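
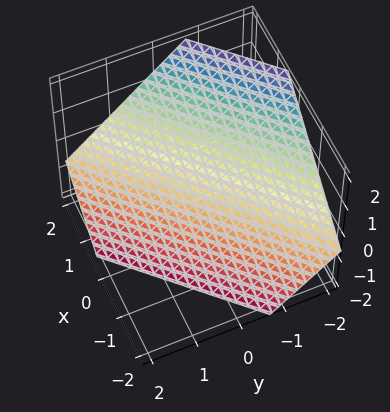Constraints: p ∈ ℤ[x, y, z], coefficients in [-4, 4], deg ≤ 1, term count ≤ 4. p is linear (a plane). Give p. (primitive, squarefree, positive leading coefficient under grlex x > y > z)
3*x - 3*y - 3*z - 2

First, deg p = 1. The surface is flat (a plane).
Finally, the integer polynomial consistent with all of this is the stated p.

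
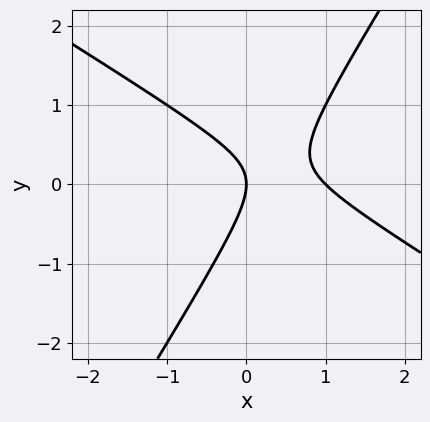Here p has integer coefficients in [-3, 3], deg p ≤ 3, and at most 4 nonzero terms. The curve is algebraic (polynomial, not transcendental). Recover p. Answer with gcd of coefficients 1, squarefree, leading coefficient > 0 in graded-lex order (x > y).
The degree is 2 — no degree-1 curve has this shape.
Observable constraints: one y-axis crossing is at y = 0; the x-axis gridline crossings are at x ∈ {0, 1}.
Fitting integer coefficients to these (and the overall shape) gives p.

x^2 + x*y - y^2 - x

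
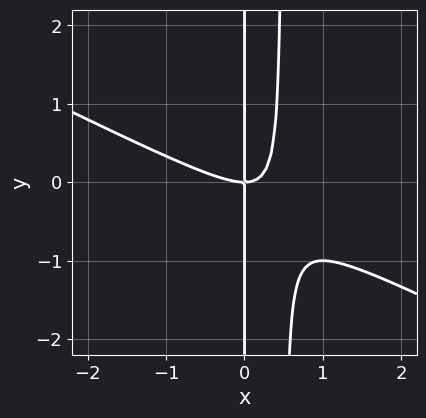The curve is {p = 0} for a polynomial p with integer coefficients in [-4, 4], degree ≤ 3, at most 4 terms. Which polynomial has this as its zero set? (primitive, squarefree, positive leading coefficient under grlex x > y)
(a) The degree is 3 — the shape is more complex than any degree-2 curve.
(b) Reading off the gridlines: the visible y-axis segment lies entirely on the curve; one x-axis crossing is at x = 0.
(c) Putting this together gives p.

x^3 + 2*x^2*y - x*y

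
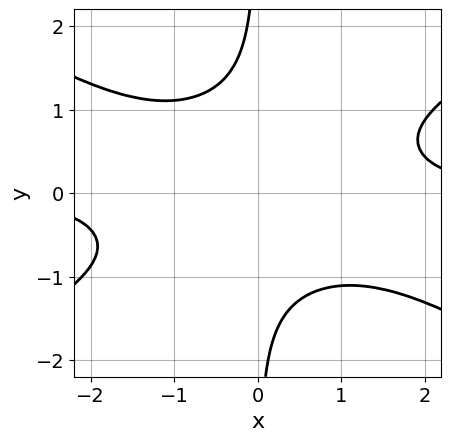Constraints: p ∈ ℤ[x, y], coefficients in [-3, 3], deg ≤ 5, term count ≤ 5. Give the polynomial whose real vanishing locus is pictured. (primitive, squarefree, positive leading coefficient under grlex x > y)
(a) The degree is 4 — no degree-3 curve has this shape.
(b) From the visible intercepts: no y-intercept at any integer in the box; it misses every integer gridline on the x-axis.
(c) Fitting integer coefficients to these (and the overall shape) gives p.

x^3*y - 3*x*y^3 - 3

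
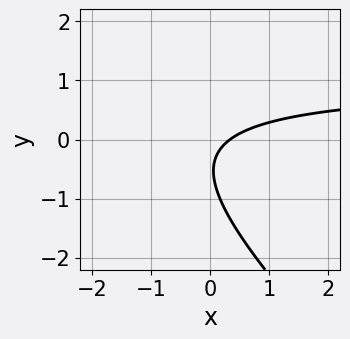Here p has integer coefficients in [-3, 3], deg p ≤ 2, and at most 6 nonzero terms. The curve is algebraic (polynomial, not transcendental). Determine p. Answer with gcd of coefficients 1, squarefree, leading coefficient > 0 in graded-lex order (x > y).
3*x*y + 3*y^2 - 3*x + 3*y + 1

Degree: a generic line meets the curve in up to 2 points, so deg p = 2.
From the visible intercepts: it misses every integer gridline on the y-axis.
These observations pin down the coefficients.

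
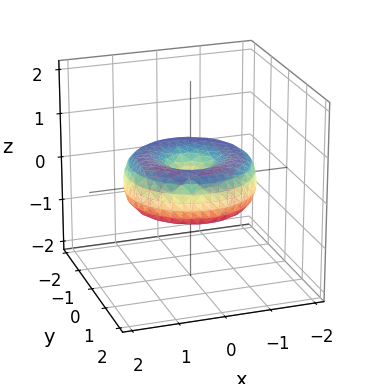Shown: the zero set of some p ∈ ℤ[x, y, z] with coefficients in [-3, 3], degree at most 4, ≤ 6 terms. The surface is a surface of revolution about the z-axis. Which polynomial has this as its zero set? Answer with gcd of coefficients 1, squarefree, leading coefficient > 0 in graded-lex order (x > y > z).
1. The degree is 4 — the shape is more complex than any degree-3 surface.
2. Symmetries: the surface is invariant under rotation about z: p = q(x² + y², z).
3. Observable constraints: it crosses the z-axis at the gridline z = 0; a circular section at z = 0 has radius between 1 and 2.
4. These observations pin down the coefficients.

x^4 + 2*x^2*y^2 + y^4 - 2*x^2 - 2*y^2 + 3*z^2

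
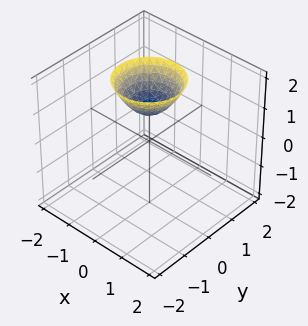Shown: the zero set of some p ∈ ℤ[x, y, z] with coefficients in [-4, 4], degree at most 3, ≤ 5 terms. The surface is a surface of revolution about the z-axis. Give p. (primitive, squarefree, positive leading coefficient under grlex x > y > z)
The degree is 2 — no degree-1 surface has this shape.
By symmetry, every cross-section ⟂ z is a circle, so x, y appear only via x² + y².
Observable constraints: it crosses the z-axis at the gridline z = 1; a circular section at z = 2 has radius exactly 1; no y-intercept at any integer in the box.
Together with the visible shape, these determine p as stated.

x^2 + y^2 - z + 1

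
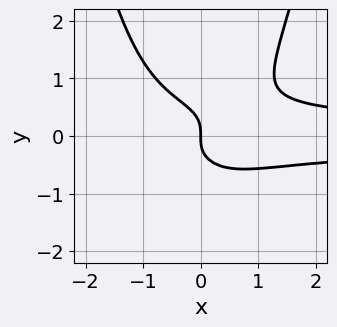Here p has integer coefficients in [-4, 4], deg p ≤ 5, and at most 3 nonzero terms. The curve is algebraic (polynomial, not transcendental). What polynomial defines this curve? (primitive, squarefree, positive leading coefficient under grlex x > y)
2*x^2*y^2 - 2*y^3 - x

Degree: no degree-3 curve has this shape, so deg p = 4.
Against the integer gridlines: it crosses the x-axis at the gridline x = 0; it crosses the y-axis at the gridline y = 0.
These observations pin down the coefficients.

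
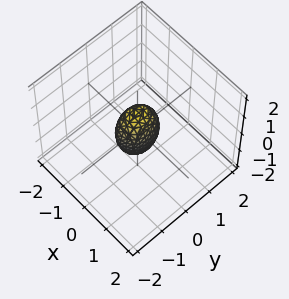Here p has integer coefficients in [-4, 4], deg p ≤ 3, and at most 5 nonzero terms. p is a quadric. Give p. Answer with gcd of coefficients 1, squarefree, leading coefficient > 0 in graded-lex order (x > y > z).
1. deg p = 2. A closed, bounded, convex surface; a quadric.
2. Symmetries: the y ↦ −y reflection is a symmetry, so y appears only in even powers; it's symmetric under z → −z, forcing even powers of z; mirror symmetry x ↦ −x ⇒ only even powers of x.
3. Against the integer gridlines: among the integer gridlines, it crosses the z-axis at z ∈ {-1, 1}.
4. Together with the visible shape, these determine p as stated.

3*x^2 + 2*y^2 + z^2 - 1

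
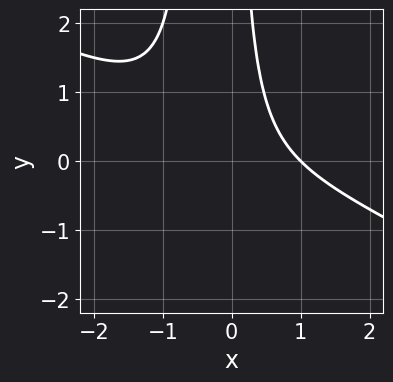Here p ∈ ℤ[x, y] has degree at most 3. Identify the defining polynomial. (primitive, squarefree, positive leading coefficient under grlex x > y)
x^3 + 2*x^2*y + x*y - 1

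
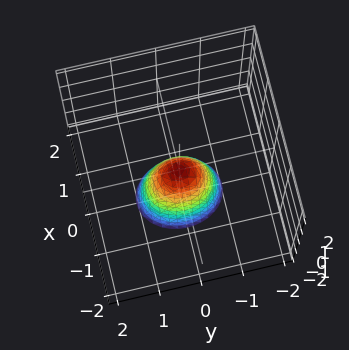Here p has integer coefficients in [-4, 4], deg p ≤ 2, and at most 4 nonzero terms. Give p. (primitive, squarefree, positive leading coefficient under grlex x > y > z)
First, deg p = 2.
Next, symmetries: it's symmetric under y → −y, forcing even powers of y; it's symmetric under x → −x, forcing even powers of x.
Next, against the integer gridlines: it crosses the z-axis at the gridline z = 0; one y-axis crossing is at y = 0.
Finally, putting this together gives p.

3*x^2 + 2*y^2 + z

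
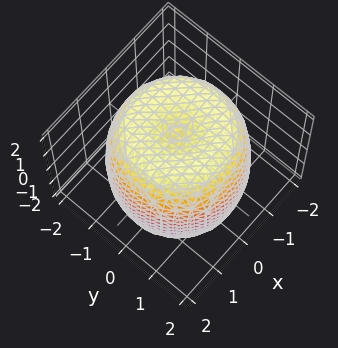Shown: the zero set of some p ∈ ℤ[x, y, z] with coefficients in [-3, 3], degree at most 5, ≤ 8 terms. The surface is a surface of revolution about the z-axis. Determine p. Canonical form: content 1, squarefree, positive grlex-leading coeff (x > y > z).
First, the degree is 4 — no degree-3 surface has this shape.
Next, symmetries: rotational symmetry about the z-axis ⇒ p depends on x, y only through x² + y².
Then, checking where it meets the axes: a circular section at z = 2 has radius exactly 1.
Finally, together with the visible shape, these determine p as stated.

x^4 + 2*x^2*y^2 + y^4 - 2*x^2 - 2*y^2 + z^2 - 3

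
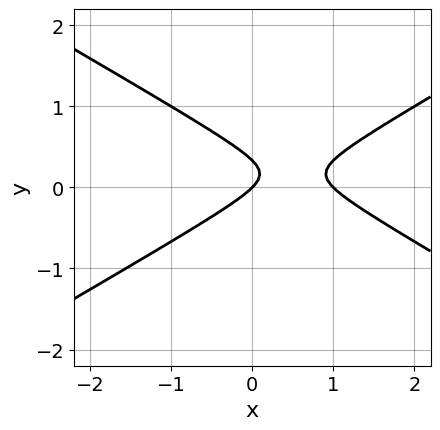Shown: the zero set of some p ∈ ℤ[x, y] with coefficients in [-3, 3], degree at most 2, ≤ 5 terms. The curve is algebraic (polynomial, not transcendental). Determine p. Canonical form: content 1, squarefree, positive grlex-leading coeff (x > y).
(a) The degree is 2 — the shape is more complex than any degree-1 curve.
(b) Checking where it meets the axes: it meets the y-axis at y = 0 (among the integer gridlines); the x-axis gridline crossings are at x ∈ {0, 1}.
(c) Putting this together gives p.

x^2 - 3*y^2 - x + y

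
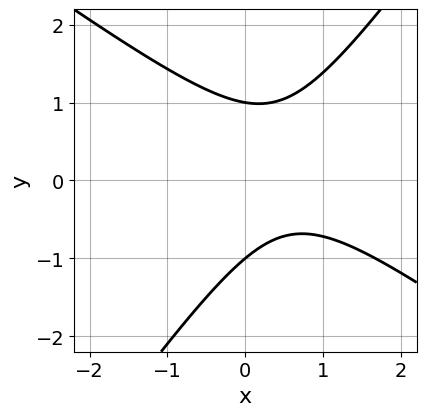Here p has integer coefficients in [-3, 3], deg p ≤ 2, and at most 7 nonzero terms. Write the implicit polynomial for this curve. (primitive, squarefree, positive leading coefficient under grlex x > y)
3*x^2 + 2*x*y - 3*y^2 - 3*x + 3

(a) Degree: a generic line meets the curve in up to 2 points, so deg p = 2.
(b) Against the integer gridlines: the curve avoids every integer x-axis point in the box; among the integer gridlines, it crosses the y-axis at y ∈ {-1, 1}.
(c) The integer polynomial consistent with all of this is the stated p.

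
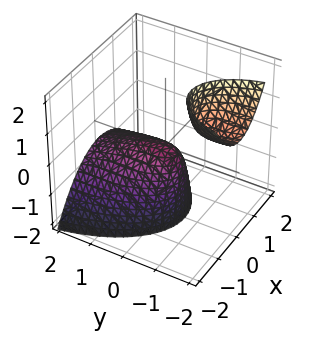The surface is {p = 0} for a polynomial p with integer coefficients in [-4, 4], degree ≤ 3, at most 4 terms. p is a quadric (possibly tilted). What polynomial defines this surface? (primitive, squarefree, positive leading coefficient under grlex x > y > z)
3*x^2 + y^2 + 3*y*z + 2*z

(a) There are 2 components. They look like related sheets of one shape, so recover p as a whole.
(b) The degree is 2 — a generic line meets the surface in up to 2 points.
(c) From the axis intercepts and sections: it meets the x-axis at x = 0 (among the integer gridlines); it meets the y-axis at y = 0 (among the integer gridlines); it crosses the z-axis at the gridline z = 0.
(d) These observations pin down the coefficients.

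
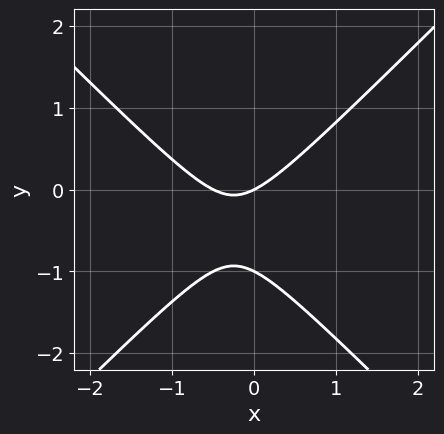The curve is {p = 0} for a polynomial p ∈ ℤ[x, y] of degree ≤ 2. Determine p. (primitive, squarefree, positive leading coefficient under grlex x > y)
2*x^2 - 2*y^2 + x - 2*y

First, deg p = 2.
Then, reading off the gridlines: the y-axis gridline crossings are at y ∈ {-1, 0}; it crosses the x-axis at the gridline x = 0.
Finally, these observations pin down the coefficients.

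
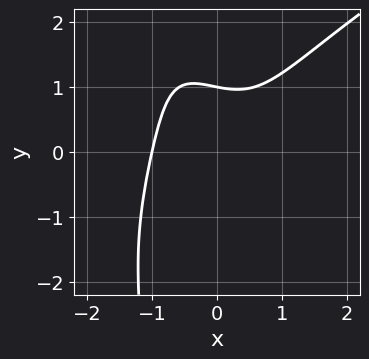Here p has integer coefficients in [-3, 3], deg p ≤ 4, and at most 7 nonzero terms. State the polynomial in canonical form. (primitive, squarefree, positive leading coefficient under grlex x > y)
(a) deg p = 4.
(b) From the visible intercepts: one y-axis crossing is at y = 1; one x-axis crossing is at x = -1.
(c) Assembling these constraints gives the stated polynomial.

x*y^3 - 3*x^3 + y^3 + 2*y - 3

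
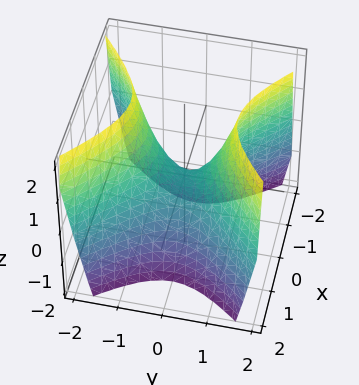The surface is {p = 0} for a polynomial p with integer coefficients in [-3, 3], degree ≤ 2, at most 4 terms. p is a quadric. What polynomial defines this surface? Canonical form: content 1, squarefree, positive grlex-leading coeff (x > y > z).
3*x^2 - 3*y^2 + 2*z

(a) Degree: a hyperbolic paraboloid; a quadric, so deg p = 2.
(b) Symmetries: mirror symmetry x ↦ −x ⇒ only even powers of x; the y ↦ −y reflection is a symmetry, so y appears only in even powers.
(c) Against the integer gridlines: it crosses the z-axis at the gridline z = 0; one x-axis crossing is at x = 0; one y-axis crossing is at y = 0.
(d) Putting this together gives p.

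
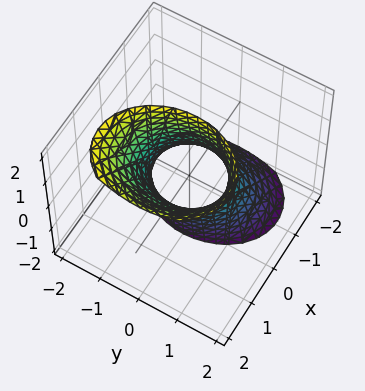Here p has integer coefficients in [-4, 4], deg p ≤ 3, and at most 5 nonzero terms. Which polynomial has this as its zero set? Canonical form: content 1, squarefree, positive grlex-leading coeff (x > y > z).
3*x^2 - 3*x*z + 2*y^2 - 2

Degree: a generic line meets the surface in up to 2 points, so deg p = 2.
From the visible intercepts: among the integer gridlines, it crosses the y-axis at y ∈ {-1, 1}; no z-intercept at any integer in the box.
Assembling these constraints gives the stated polynomial.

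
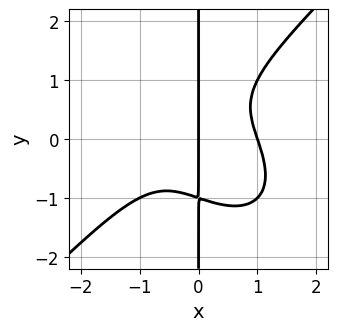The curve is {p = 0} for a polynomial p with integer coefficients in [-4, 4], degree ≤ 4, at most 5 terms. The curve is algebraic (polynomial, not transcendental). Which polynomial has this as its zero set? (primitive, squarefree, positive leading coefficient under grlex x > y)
x^4 - x*y^3 + x^2*y - x

(a) deg p = 4. A generic line meets the curve in up to 4 points.
(b) Against the integer gridlines: the x-axis gridline crossings are at x ∈ {0, 1}; every point of the y-axis in the box is on the curve.
(c) Solving for integer coefficients yields p as stated.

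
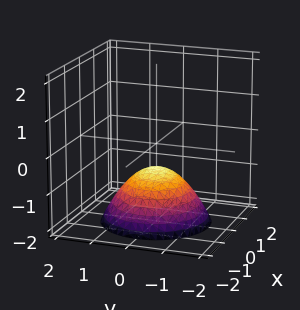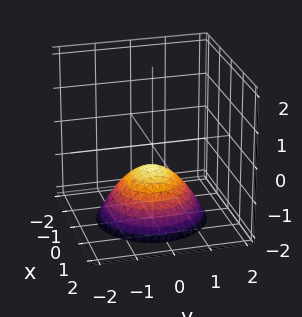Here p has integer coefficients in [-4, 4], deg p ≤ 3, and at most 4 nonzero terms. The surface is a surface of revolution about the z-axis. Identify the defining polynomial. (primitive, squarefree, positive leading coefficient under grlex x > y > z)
1. deg p = 2. No degree-1 surface has this shape.
2. Symmetry: every cross-section ⟂ z is a circle, so x, y appear only via x² + y².
3. Checking where it meets the axes: a circular section at z = -1 has radius between 0 and 1; the surface avoids every integer x-axis point in the box; it misses every integer gridline on the y-axis.
4. Solving for integer coefficients yields p as stated.

2*x^2 + 2*y^2 + 3*z + 2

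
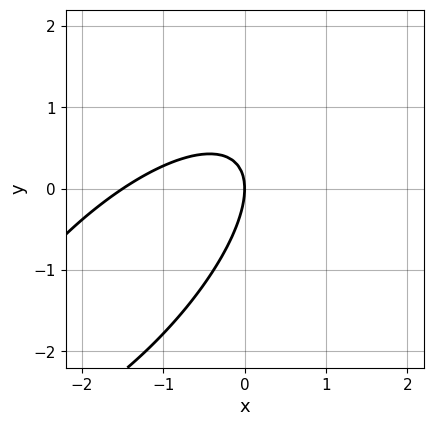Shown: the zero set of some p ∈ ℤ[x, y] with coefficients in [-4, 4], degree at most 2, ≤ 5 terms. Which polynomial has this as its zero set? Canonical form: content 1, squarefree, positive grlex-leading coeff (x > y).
2*x^2 - 3*x*y + 2*y^2 + 3*x

(a) deg p = 2.
(b) Reading off the gridlines: it crosses the y-axis at the gridline y = 0; it crosses the x-axis at the gridline x = 0.
(c) Solving for integer coefficients yields p as stated.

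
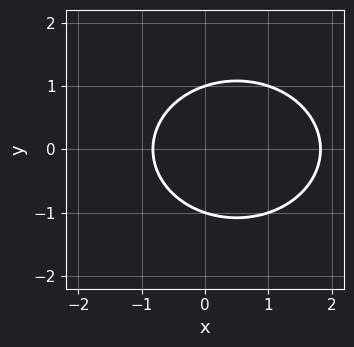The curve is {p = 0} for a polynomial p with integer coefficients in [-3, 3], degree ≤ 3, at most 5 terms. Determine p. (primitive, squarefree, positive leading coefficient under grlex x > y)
1. Degree: no degree-1 curve has this shape, so deg p = 2.
2. Symmetries: it's symmetric under y → −y, forcing even powers of y.
3. Against the integer gridlines: among the integer gridlines, it crosses the y-axis at y ∈ {-1, 1}.
4. Assembling these constraints gives the stated polynomial.

2*x^2 + 3*y^2 - 2*x - 3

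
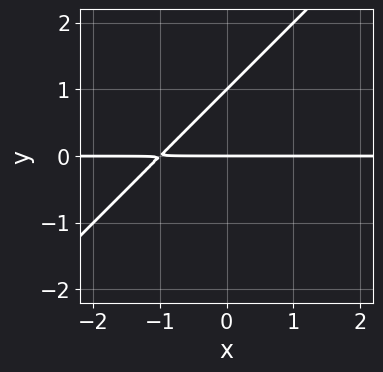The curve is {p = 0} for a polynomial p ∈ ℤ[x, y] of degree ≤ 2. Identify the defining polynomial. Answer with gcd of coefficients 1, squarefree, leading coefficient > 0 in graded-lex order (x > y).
x*y - y^2 + y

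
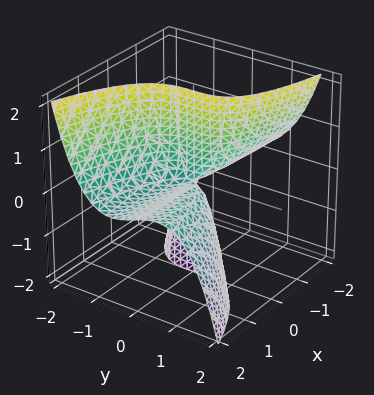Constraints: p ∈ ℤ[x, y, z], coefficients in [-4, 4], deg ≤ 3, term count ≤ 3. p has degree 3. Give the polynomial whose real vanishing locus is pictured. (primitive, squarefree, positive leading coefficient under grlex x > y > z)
2*y^3 - x*y + 3*x*z

(a) deg p = 3.
(b) Against the integer gridlines: one y-axis crossing is at y = 0; every point of the x-axis in the box is on the surface; every point of the z-axis in the box is on the surface.
(c) These observations pin down the coefficients.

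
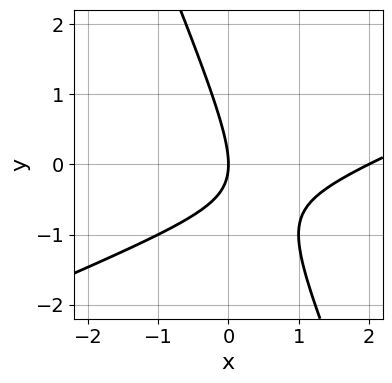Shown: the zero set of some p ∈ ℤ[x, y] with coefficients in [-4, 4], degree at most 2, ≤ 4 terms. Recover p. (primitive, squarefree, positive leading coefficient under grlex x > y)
x^2 - 2*x*y - y^2 - 2*x

First, deg p = 2. A generic line meets the curve in up to 2 points.
Then, from the axis intercepts and sections: the x-axis gridline crossings are at x ∈ {0, 2}; one y-axis crossing is at y = 0.
Finally, these observations pin down the coefficients.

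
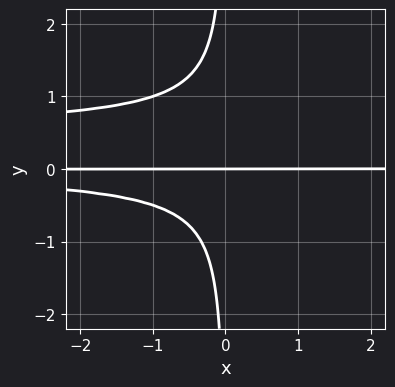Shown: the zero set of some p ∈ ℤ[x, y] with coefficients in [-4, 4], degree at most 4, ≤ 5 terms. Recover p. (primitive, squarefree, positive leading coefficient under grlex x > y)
2*x*y^3 - x*y^2 + y

(a) deg p = 4.
(b) From the axis intercepts and sections: it meets the y-axis at y = 0 (among the integer gridlines); the visible x-axis segment lies entirely on the curve.
(c) Matching integer coefficients to the picture gives p.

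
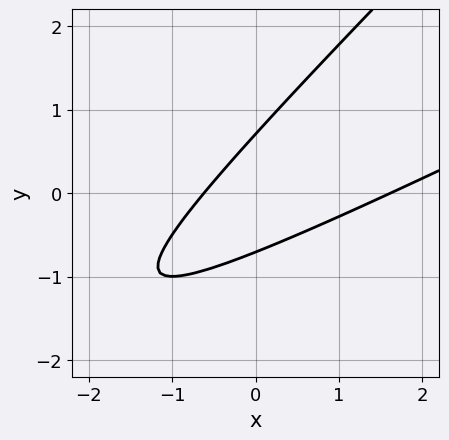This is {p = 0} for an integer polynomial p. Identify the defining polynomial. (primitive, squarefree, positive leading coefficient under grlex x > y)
First, deg p = 2.
Finally, solving for integer coefficients yields p as stated.

x^2 - 3*x*y + 2*y^2 - x - 1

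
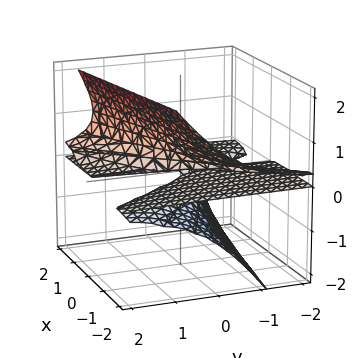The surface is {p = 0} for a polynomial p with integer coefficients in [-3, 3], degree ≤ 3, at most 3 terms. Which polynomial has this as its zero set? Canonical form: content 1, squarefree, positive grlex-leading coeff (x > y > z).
The degree is 3 — no degree-2 surface has this shape.
Reading off the gridlines: every point of the y-axis in the box is on the surface; every point of the x-axis in the box is on the surface; it meets the z-axis at z = 0 (among the integer gridlines).
Together with the visible shape, these determine p as stated.

3*y*z^2 - 2*z^3 - x*z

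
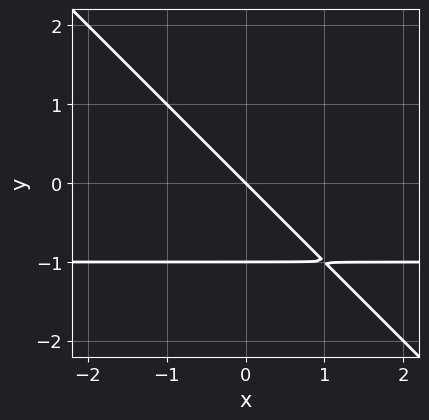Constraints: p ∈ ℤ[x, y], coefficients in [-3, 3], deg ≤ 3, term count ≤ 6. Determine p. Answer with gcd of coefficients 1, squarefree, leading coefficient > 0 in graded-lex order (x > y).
First, deg p = 2. No degree-1 curve has this shape.
Then, observable constraints: it crosses the x-axis at the gridline x = 0; among the integer gridlines, it crosses the y-axis at y ∈ {-1, 0}.
Finally, together with the visible shape, these determine p as stated.

x*y + y^2 + x + y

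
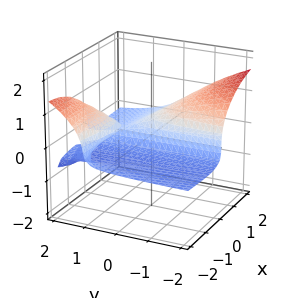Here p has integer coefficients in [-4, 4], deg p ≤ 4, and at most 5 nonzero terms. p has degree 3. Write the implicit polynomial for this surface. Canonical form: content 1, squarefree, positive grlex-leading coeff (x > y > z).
x^2*z + 2*x*y*z + 3*z^3 + x*y - x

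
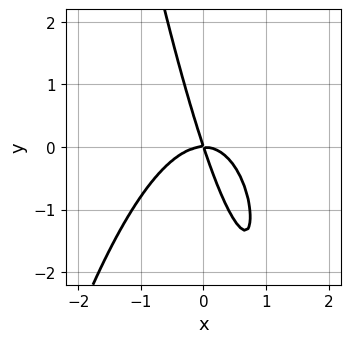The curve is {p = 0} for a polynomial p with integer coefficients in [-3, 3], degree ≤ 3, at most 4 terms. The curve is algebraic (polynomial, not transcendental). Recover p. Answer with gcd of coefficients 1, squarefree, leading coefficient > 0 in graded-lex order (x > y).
deg p = 3.
Reading off the gridlines: it crosses the y-axis at the gridline y = 0; it meets the x-axis at x = 0 (among the integer gridlines).
Solving for integer coefficients yields p as stated.

3*x^3 + 3*x*y + y^2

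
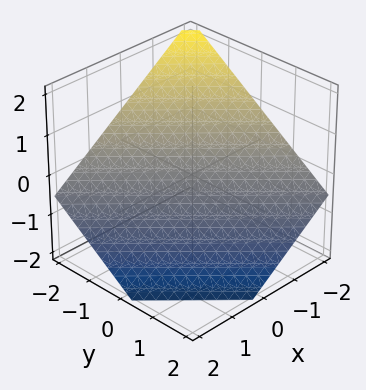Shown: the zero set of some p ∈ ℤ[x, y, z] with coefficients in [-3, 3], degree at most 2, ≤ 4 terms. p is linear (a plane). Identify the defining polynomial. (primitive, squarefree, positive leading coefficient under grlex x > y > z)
Degree: every cross-section is a straight line — this is a plane, so deg p = 1.
Reading off the gridlines: it meets the y-axis at y = -1 (among the integer gridlines); it meets the x-axis at x = -1 (among the integer gridlines).
Together with the visible shape, these determine p as stated.

2*x + 2*y + 3*z + 2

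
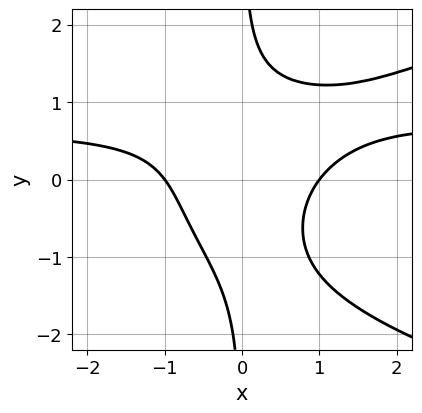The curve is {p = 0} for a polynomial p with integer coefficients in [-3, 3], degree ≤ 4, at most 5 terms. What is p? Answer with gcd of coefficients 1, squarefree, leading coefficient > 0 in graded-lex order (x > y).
2*x*y^3 - 3*x^2*y + 2*x^2 - 2

First, degree: no degree-3 curve has this shape, so deg p = 4.
Then, against the integer gridlines: it misses every integer gridline on the y-axis; among the integer gridlines, it crosses the x-axis at x ∈ {-1, 1}.
Finally, fitting integer coefficients to these (and the overall shape) gives p.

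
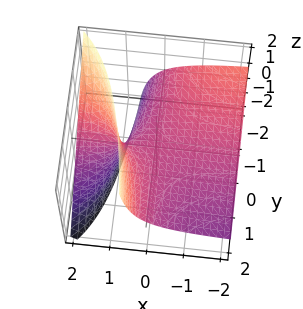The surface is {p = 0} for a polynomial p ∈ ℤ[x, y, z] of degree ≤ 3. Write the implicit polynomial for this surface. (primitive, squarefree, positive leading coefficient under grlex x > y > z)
x*y + 2*x*z - 2*z

(a) The degree is 2 — the shape is more complex than any degree-1 surface.
(b) Reading off the gridlines: it meets the z-axis at z = 0 (among the integer gridlines); the visible x-axis segment lies entirely on the surface.
(c) Together with the visible shape, these determine p as stated. Check: (0, 1, 0) on the y-axis lies on the surface, and p(0, 1, 0) = 0. ✓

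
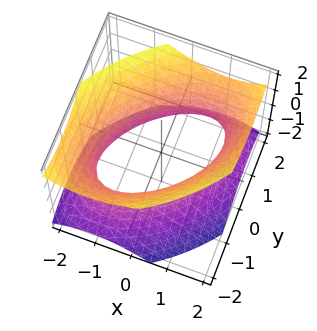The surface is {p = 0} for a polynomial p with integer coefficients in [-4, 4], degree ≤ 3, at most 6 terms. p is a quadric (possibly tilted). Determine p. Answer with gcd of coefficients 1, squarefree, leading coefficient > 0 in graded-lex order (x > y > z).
2*x^2 - 2*x*y + 2*y^2 - 2*z^2 - 3

1. The degree is 2 — a generic line meets the surface in up to 2 points.
2. From the visible intercepts: it misses every integer gridline on the z-axis.
3. Fitting integer coefficients to these (and the overall shape) gives p.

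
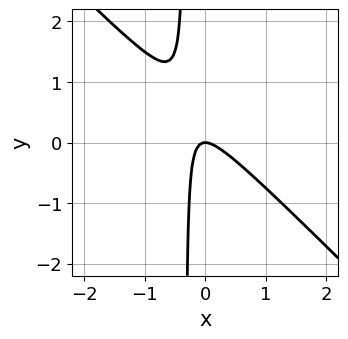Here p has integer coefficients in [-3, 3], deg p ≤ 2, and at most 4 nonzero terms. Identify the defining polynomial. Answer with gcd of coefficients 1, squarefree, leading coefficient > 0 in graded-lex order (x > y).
3*x^2 + 3*x*y + y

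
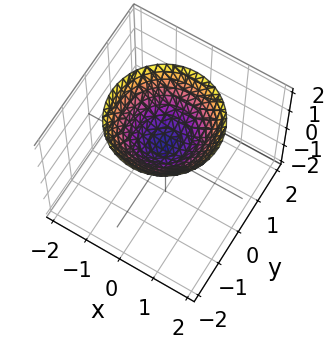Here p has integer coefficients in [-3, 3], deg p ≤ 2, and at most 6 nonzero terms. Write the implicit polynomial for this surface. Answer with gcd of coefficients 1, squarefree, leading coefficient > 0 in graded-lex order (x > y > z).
deg p = 2. The shape is more complex than any degree-1 surface.
By symmetry, the surface is invariant under rotation about z: p = q(x² + y², z).
Observable constraints: the surface avoids every integer y-axis point in the box; a circular section at z = 2 has radius between 1 and 2; it misses every integer gridline on the x-axis.
Fitting integer coefficients to these (and the overall shape) gives p.

2*x^2 + 2*y^2 - 3*z + 2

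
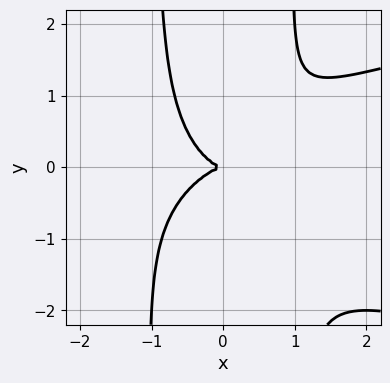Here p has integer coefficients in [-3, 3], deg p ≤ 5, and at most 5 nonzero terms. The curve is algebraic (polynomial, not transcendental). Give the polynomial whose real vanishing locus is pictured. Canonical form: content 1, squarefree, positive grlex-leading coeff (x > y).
1. Degree: a generic line meets the curve in up to 4 points, so deg p = 4.
2. Against the integer gridlines: it meets the y-axis at y = 0 (among the integer gridlines); it crosses the x-axis at the gridline x = 0.
3. Putting this together gives p.

2*x^2*y^2 - 2*x^3 + x^2*y - 2*y^2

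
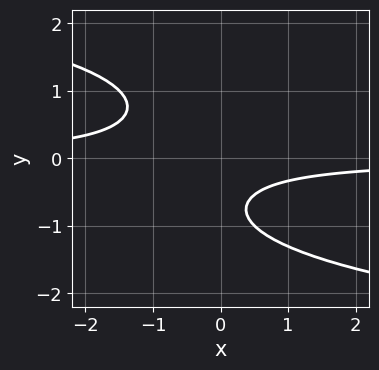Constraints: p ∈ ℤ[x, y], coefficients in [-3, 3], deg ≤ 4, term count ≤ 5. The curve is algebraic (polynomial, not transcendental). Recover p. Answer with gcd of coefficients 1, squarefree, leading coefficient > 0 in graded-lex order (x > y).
y^4 + 2*x*y + y + 1

(a) The degree is 4 — the shape is more complex than any degree-3 curve.
(b) From the axis intercepts and sections: no y-intercept at any integer in the box; no x-intercept at any integer in the box.
(c) These observations pin down the coefficients.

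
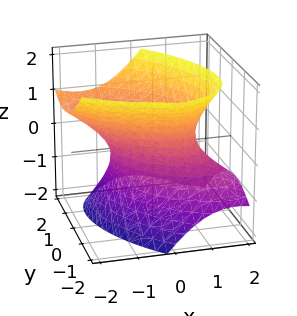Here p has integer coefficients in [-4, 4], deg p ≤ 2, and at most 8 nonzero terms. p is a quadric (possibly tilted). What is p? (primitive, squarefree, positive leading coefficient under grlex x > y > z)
x^2 + x*y + x*z + y^2 - z^2 - 1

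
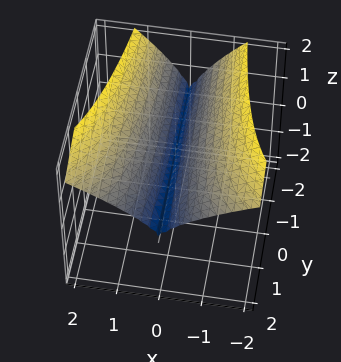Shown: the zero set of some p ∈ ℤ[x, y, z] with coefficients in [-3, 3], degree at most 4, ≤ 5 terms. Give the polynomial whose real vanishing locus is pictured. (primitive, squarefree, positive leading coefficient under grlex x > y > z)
x^2*y + z^3 - 3*x^2

1. deg p = 3. A generic line meets the surface in up to 3 points.
2. Observable constraints: one z-axis crossing is at z = 0; it crosses the x-axis at the gridline x = 0.
3. Matching integer coefficients to the picture gives p. Check: (0, -2, 0) on the y-axis lies on the surface, and p(0, -2, 0) = 0. ✓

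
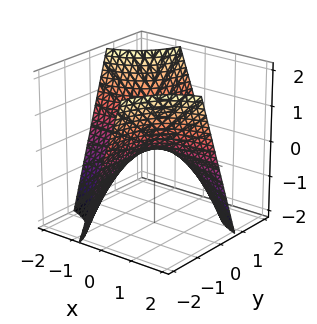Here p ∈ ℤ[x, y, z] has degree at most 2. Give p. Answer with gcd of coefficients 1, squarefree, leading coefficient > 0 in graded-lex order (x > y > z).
4*x*y + 3*z

First, deg p = 2.
Next, checking where it meets the axes: the visible y-axis segment lies entirely on the surface; the visible x-axis segment lies entirely on the surface; it crosses the z-axis at the gridline z = 0.
Finally, matching integer coefficients to the picture gives p.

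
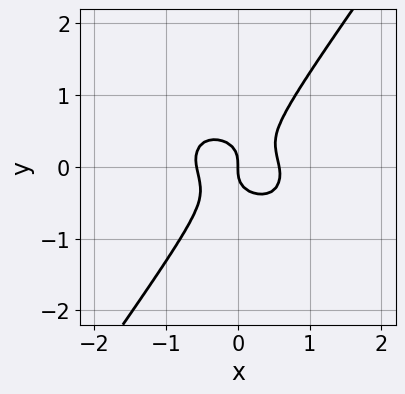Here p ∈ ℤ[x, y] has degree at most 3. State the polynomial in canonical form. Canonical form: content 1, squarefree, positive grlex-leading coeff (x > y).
3*x^3 + x^2*y + 2*x*y^2 - 3*y^3 - x

1. Degree: no degree-2 curve has this shape, so deg p = 3.
2. From the axis intercepts and sections: it crosses the x-axis at the gridline x = 0; it crosses the y-axis at the gridline y = 0.
3. These observations pin down the coefficients.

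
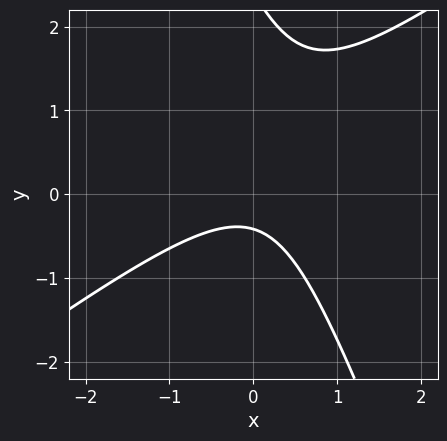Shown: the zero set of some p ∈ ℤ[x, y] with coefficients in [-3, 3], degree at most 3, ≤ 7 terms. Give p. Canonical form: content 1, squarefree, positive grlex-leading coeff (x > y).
Degree: the shape is more complex than any degree-1 curve, so deg p = 2.
Reading off the gridlines: it misses every integer gridline on the x-axis.
The integer polynomial consistent with all of this is the stated p.

2*x^2 - 2*x*y - y^2 + 2*y + 1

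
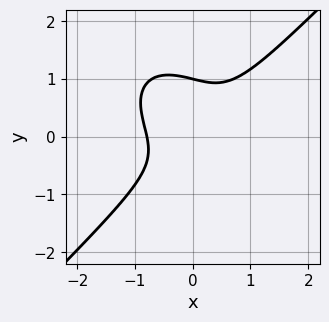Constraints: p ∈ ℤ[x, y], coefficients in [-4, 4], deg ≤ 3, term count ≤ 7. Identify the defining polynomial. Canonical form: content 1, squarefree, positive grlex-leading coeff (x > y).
2*x^3 - 2*y^3 - x*y + y^2 + 1

1. The degree is 3 — a generic line meets the curve in up to 3 points.
2. From the axis intercepts and sections: it meets the y-axis at y = 1 (among the integer gridlines).
3. Matching integer coefficients to the picture gives p.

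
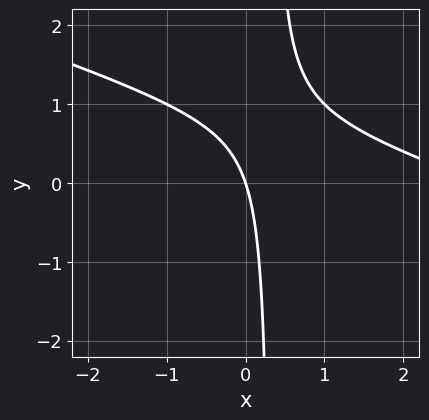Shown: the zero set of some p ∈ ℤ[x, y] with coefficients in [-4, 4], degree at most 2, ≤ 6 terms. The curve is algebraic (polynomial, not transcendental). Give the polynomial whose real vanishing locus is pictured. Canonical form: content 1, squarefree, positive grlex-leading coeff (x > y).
x^2 + 3*x*y - 3*x - y

(a) deg p = 2. The shape is more complex than any degree-1 curve.
(b) Checking where it meets the axes: one x-axis crossing is at x = 0; it crosses the y-axis at the gridline y = 0.
(c) The integer polynomial consistent with all of this is the stated p.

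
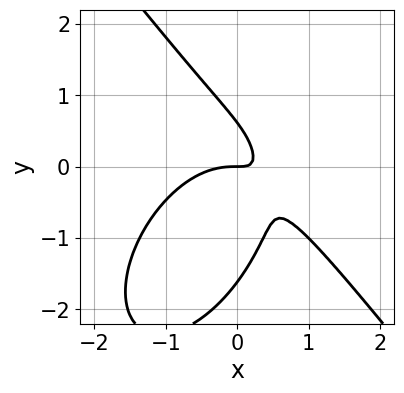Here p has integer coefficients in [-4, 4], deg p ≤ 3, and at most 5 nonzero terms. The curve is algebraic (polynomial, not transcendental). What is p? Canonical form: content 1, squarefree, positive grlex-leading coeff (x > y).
First, the degree is 3 — the shape is more complex than any degree-2 curve.
Next, against the integer gridlines: one y-axis crossing is at y = 0; it meets the x-axis at x = 0 (among the integer gridlines).
Finally, assembling these constraints gives the stated polynomial.

2*x^3 + y^3 + 3*x*y + y^2 - y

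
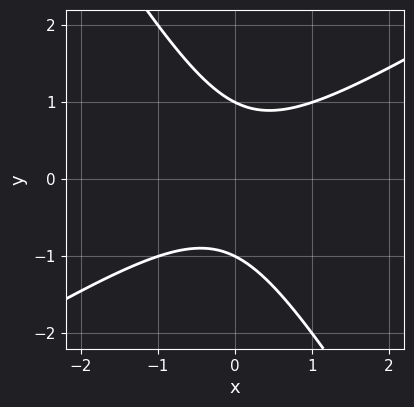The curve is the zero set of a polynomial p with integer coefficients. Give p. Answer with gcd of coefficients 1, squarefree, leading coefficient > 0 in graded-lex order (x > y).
x^2 - x*y - y^2 + 1

deg p = 2. No degree-1 curve has this shape.
Checking where it meets the axes: it misses every integer gridline on the x-axis; the y-axis gridline crossings are at y ∈ {-1, 1}.
Together with the visible shape, these determine p as stated.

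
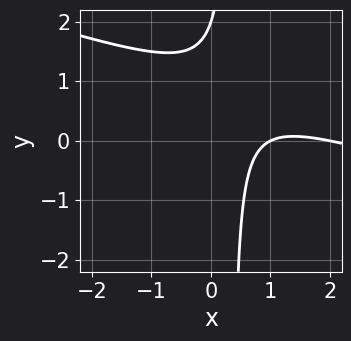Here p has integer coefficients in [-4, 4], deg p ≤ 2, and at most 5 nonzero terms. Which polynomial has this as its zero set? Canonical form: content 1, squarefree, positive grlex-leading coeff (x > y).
x^2 + 3*x*y - 3*x - y + 2

(a) The degree is 2 — a generic line meets the curve in up to 2 points.
(b) Against the integer gridlines: it meets the y-axis at y = 2 (among the integer gridlines); among the integer gridlines, it crosses the x-axis at x ∈ {1, 2}.
(c) The integer polynomial consistent with all of this is the stated p.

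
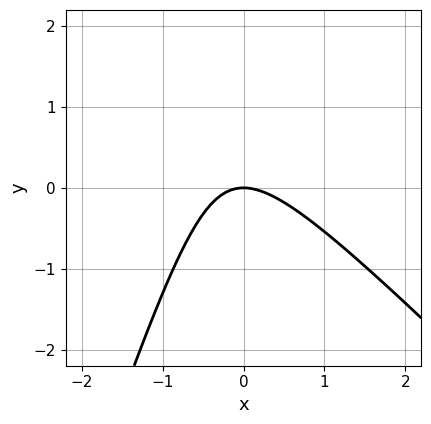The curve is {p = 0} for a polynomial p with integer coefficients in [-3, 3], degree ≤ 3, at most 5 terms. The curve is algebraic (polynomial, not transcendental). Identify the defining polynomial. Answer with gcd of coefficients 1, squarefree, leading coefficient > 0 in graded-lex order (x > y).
First, degree: the shape is more complex than any degree-1 curve, so deg p = 2.
Then, from the visible intercepts: it meets the x-axis at x = 0 (among the integer gridlines); one y-axis crossing is at y = 0.
Finally, the integer polynomial consistent with all of this is the stated p.

3*x^2 + 2*x*y - y^2 + 3*y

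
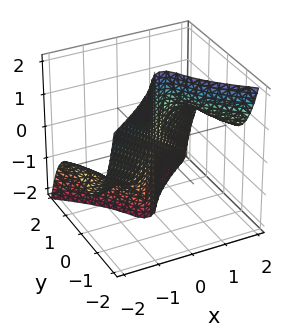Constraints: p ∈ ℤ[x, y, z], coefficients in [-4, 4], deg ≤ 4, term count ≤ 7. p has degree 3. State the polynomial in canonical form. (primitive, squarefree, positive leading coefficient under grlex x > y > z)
(a) The degree is 3 — a generic line meets the surface in up to 3 points.
(b) Against the integer gridlines: the visible z-axis segment lies entirely on the surface; one y-axis crossing is at y = 0; it meets the x-axis at x = 0 (among the integer gridlines).
(c) Matching integer coefficients to the picture gives p.

x^2*y - 2*x^2*z - 3*y^3 + 2*x - 2*y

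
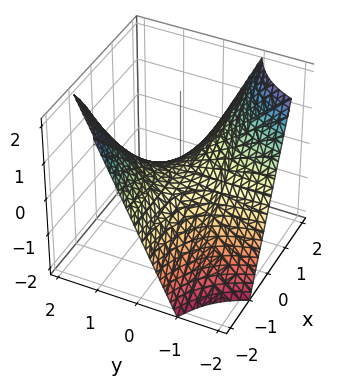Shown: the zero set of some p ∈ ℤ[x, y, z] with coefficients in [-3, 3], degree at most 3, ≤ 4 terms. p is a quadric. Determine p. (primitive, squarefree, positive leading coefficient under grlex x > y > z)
x*y + z

(a) The degree is 2 — a saddle surface; a quadric.
(b) Observable constraints: every point of the x-axis in the box is on the surface; the visible y-axis segment lies entirely on the surface.
(c) The integer polynomial consistent with all of this is the stated p.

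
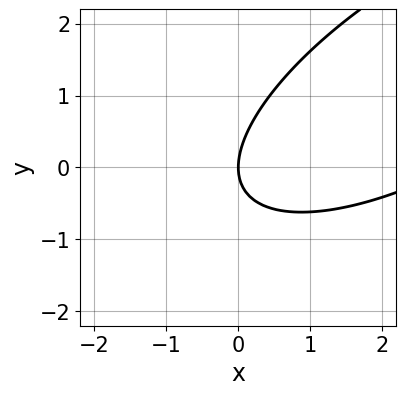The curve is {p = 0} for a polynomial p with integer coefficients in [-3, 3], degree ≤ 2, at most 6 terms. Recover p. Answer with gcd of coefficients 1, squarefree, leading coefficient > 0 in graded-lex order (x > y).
x^2 - 2*x*y + 2*y^2 - 3*x

deg p = 2. The shape is more complex than any degree-1 curve.
Reading off the gridlines: one y-axis crossing is at y = 0; one x-axis crossing is at x = 0.
Assembling these constraints gives the stated polynomial.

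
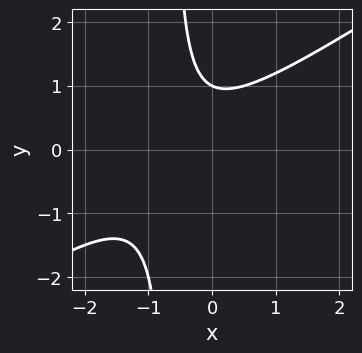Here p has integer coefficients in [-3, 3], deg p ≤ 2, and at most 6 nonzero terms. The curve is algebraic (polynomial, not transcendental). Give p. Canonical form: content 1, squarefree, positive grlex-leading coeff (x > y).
(a) deg p = 2. A generic line meets the curve in up to 2 points.
(b) Against the integer gridlines: no x-intercept at any integer in the box; it meets the y-axis at y = 1 (among the integer gridlines).
(c) Fitting integer coefficients to these (and the overall shape) gives p.

2*x^2 - 3*x*y + 2*x - 2*y + 2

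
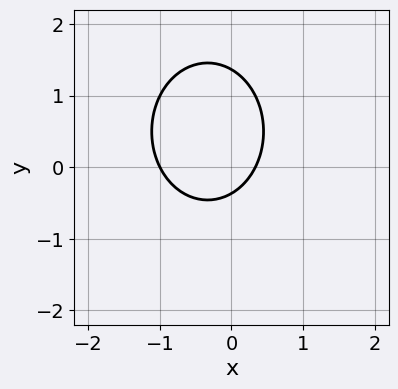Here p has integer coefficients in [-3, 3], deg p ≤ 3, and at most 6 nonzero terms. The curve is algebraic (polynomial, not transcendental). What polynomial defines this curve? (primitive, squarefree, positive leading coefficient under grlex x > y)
3*x^2 + 2*y^2 + 2*x - 2*y - 1

First, degree: no degree-1 curve has this shape, so deg p = 2.
Next, observable constraints: one x-axis crossing is at x = -1.
Finally, putting this together gives p.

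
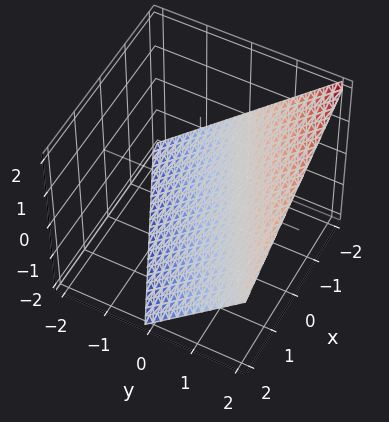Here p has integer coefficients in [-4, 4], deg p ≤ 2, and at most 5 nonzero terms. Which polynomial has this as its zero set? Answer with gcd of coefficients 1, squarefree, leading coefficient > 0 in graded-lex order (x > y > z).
The degree is 1 — every cross-section is a straight line — this is a plane.
Checking where it meets the axes: one z-axis crossing is at z = -1; one y-axis crossing is at y = 1; one x-axis crossing is at x = -2.
Fitting integer coefficients to these (and the overall shape) gives p.

x - 2*y + 2*z + 2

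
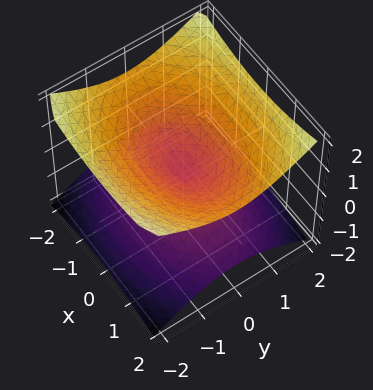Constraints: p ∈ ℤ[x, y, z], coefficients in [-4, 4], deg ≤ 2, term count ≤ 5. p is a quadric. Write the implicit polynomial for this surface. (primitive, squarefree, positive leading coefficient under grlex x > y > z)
x^2 + 2*y^2 - 3*z^2

First, degree: two nappes meeting at a single point; a quadric, so deg p = 2.
Then, symmetries: the z ↦ −z reflection is a symmetry, so z appears only in even powers; the y ↦ −y reflection is a symmetry, so y appears only in even powers; it's symmetric under x → −x, forcing even powers of x.
Next, reading off the gridlines: one z-axis crossing is at z = 0; one y-axis crossing is at y = 0; it meets the x-axis at x = 0 (among the integer gridlines).
Finally, putting this together gives p.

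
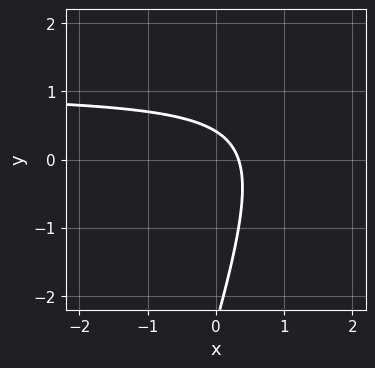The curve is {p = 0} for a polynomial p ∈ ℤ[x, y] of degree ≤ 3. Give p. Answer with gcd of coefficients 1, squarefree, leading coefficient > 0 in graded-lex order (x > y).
(a) Degree: the shape is more complex than any degree-1 curve, so deg p = 2.
(b) The integer polynomial consistent with all of this is the stated p.

3*x*y - y^2 - 3*x - 2*y + 1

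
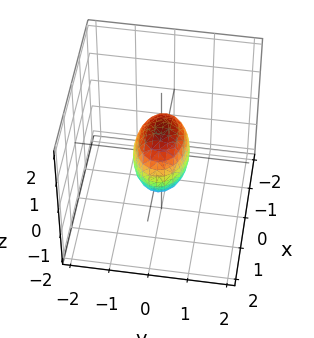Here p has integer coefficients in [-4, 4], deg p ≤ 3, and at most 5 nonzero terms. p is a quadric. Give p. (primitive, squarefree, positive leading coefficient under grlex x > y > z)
x^2 + 2*y^2 + z^2 - 1

Degree: a closed, bounded, convex surface; a quadric, so deg p = 2.
Symmetries: it's symmetric under z → −z, forcing even powers of z; the y ↦ −y reflection is a symmetry, so y appears only in even powers; mirror symmetry x ↦ −x ⇒ only even powers of x.
Observable constraints: the x-axis gridline crossings are at x ∈ {-1, 1}; among the integer gridlines, it crosses the z-axis at z ∈ {-1, 1}.
Solving for integer coefficients yields p as stated.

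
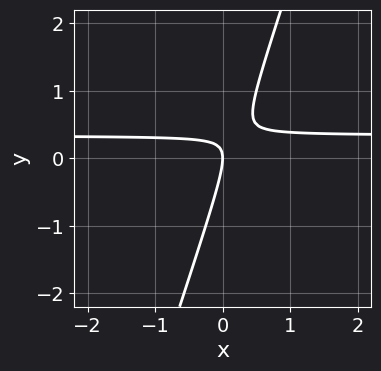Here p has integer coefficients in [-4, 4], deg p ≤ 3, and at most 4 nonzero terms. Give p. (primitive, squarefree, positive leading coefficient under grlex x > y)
3*x*y - y^2 - x

deg p = 2. The shape is more complex than any degree-1 curve.
Reading off the gridlines: one y-axis crossing is at y = 0; it meets the x-axis at x = 0 (among the integer gridlines).
Together with the visible shape, these determine p as stated.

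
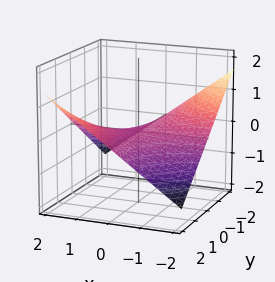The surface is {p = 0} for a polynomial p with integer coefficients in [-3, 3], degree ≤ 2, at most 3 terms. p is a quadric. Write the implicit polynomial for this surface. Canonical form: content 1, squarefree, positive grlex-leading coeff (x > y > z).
First, degree: a hyperbolic paraboloid; a quadric, so deg p = 2.
Next, observable constraints: every point of the y-axis in the box is on the surface; the visible x-axis segment lies entirely on the surface.
Finally, matching integer coefficients to the picture gives p.

x*y - 3*z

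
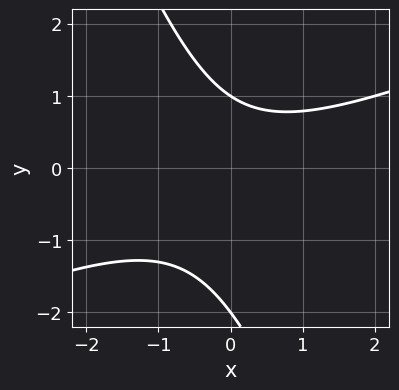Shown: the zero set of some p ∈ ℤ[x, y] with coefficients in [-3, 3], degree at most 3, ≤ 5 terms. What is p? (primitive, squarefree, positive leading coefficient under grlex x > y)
1. Degree: a generic line meets the curve in up to 2 points, so deg p = 2.
2. From the axis intercepts and sections: among the integer gridlines, it crosses the y-axis at y ∈ {-2, 1}; no x-intercept at any integer in the box.
3. Together with the visible shape, these determine p as stated.

x^2 - 2*x*y - y^2 - y + 2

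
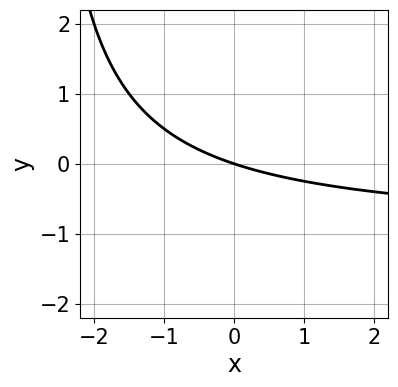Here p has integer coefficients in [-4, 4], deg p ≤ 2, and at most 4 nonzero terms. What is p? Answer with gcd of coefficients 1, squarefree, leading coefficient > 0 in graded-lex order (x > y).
x*y + x + 3*y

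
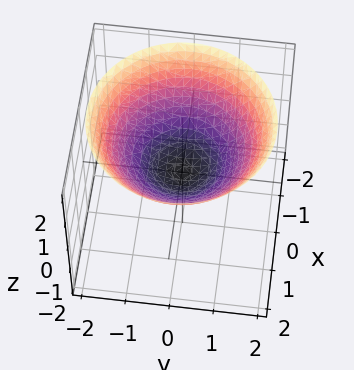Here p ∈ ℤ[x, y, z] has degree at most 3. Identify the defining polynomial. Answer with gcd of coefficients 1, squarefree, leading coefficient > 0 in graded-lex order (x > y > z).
deg p = 2.
Symmetries: the z-axis is an axis of rotation, so x and y enter only as x² + y².
Observable constraints: a circular section at z = 1 has radius between 1 and 2; one z-axis crossing is at z = 0; one x-axis crossing is at x = 0.
Together with the visible shape, these determine p as stated.

x^2 + y^2 - 2*z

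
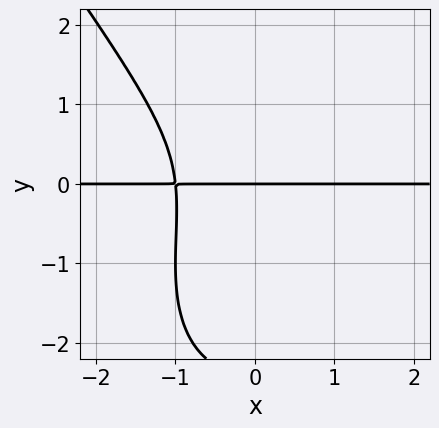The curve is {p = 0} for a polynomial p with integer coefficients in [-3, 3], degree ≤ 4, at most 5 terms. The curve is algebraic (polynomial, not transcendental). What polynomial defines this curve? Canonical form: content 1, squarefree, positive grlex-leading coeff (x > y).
3*x^3*y + y^4 - x*y^2 + 2*y^3 + 3*y

First, the degree is 4 — the shape is more complex than any degree-3 curve.
Then, checking where it meets the axes: the visible x-axis segment lies entirely on the curve; it meets the y-axis at y = 0 (among the integer gridlines).
Finally, fitting integer coefficients to these (and the overall shape) gives p.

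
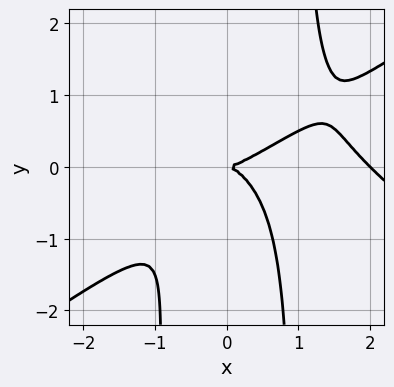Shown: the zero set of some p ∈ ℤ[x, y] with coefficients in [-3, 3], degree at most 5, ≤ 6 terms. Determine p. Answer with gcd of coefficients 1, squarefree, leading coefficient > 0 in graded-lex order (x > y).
The degree is 4 — a generic line meets the curve in up to 4 points.
Checking where it meets the axes: one y-axis crossing is at y = 0; among the integer gridlines, it crosses the x-axis at x ∈ {0, 2}.
These observations pin down the coefficients.

x^4 - 2*x^2*y^2 - 2*x^3 + 2*x^2*y + 2*y^2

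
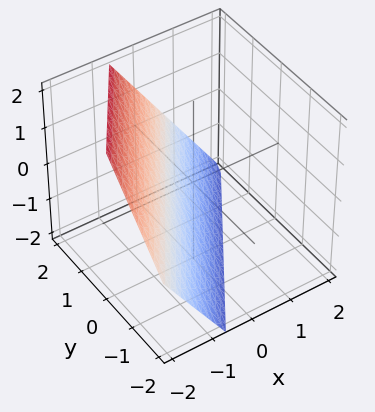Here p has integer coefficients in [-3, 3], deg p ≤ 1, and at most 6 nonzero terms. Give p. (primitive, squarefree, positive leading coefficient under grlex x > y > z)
3*x - 2*y + 2*z + 2

(a) The degree is 1 — every cross-section is a straight line — this is a plane.
(b) Checking where it meets the axes: it crosses the y-axis at the gridline y = 1; it meets the z-axis at z = -1 (among the integer gridlines).
(c) Fitting integer coefficients to these (and the overall shape) gives p.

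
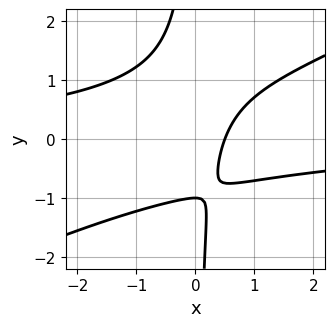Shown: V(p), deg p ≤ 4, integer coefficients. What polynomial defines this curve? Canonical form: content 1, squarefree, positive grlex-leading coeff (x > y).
x^2*y - 2*x*y^2 + 2*x - y - 1

First, the degree is 3 — a generic line meets the curve in up to 3 points.
Next, checking where it meets the axes: it crosses the y-axis at the gridline y = -1.
Finally, the integer polynomial consistent with all of this is the stated p.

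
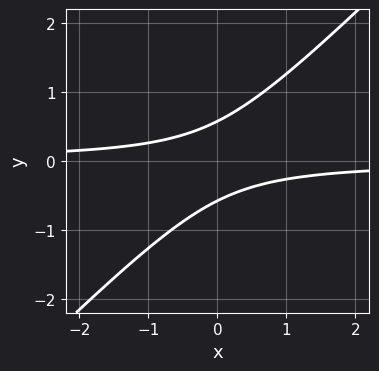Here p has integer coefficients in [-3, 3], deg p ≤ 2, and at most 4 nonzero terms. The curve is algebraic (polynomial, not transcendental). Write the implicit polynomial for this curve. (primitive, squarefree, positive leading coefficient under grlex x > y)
3*x*y - 3*y^2 + 1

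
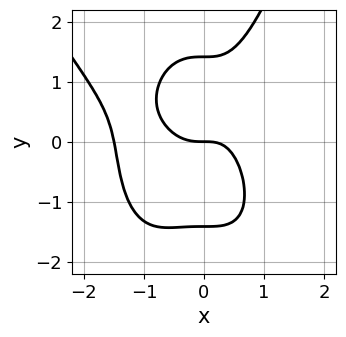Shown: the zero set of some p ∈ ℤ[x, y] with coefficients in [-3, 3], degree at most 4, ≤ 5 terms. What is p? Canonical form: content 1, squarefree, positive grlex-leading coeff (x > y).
2*x^4 + x^3*y + 3*x^3 - y^3 + 2*y

1. Degree: no degree-3 curve has this shape, so deg p = 4.
2. From the axis intercepts and sections: it meets the y-axis at y = 0 (among the integer gridlines); it crosses the x-axis at the gridline x = 0.
3. Solving for integer coefficients yields p as stated.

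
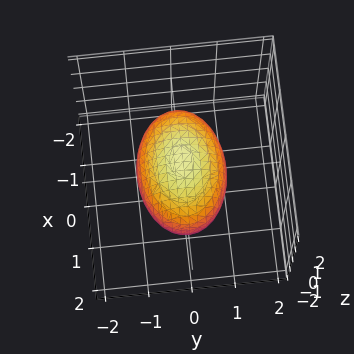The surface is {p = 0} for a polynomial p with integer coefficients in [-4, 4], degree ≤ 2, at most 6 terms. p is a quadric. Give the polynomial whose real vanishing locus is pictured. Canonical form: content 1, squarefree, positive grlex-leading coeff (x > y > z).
1. deg p = 2. Bounded and convex; a quadric.
2. Symmetries: mirror symmetry x ↦ −x ⇒ only even powers of x; it's symmetric under y → −y, forcing even powers of y; mirror symmetry z ↦ −z ⇒ only even powers of z.
3. Reading off the gridlines: the y-axis gridline crossings are at y ∈ {-1, 1}; among the integer gridlines, it crosses the z-axis at z ∈ {-1, 1}.
4. The integer polynomial consistent with all of this is the stated p.

x^2 + 2*y^2 + 2*z^2 - 2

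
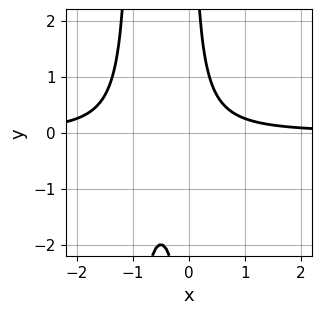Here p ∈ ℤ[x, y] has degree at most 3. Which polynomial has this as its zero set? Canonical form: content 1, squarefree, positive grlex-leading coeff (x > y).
1. The degree is 3 — a generic line meets the curve in up to 3 points.
2. Observable constraints: no x-intercept at any integer in the box; it misses every integer gridline on the y-axis.
3. These observations pin down the coefficients.

2*x^2*y + 2*x*y - 1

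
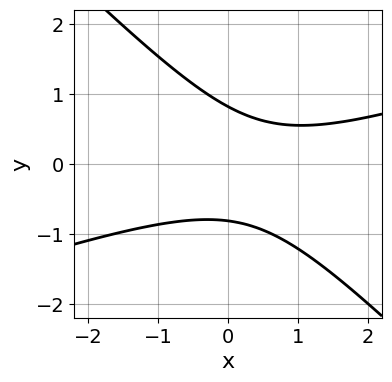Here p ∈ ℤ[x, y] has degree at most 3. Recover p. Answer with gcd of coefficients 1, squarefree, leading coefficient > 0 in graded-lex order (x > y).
x^2 - 2*x*y - 3*y^2 - x + 2

1. The degree is 2 — a generic line meets the curve in up to 2 points.
2. Checking where it meets the axes: no x-intercept at any integer in the box.
3. Solving for integer coefficients yields p as stated.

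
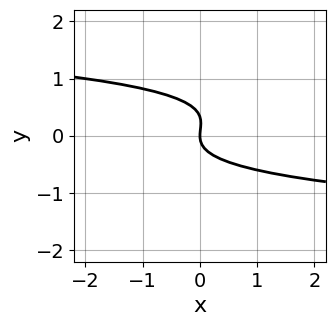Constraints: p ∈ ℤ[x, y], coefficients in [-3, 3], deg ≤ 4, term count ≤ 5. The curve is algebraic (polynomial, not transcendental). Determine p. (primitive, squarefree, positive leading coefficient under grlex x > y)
1. The degree is 3 — a generic line meets the curve in up to 3 points.
2. Observable constraints: it meets the y-axis at y = 0 (among the integer gridlines); it crosses the x-axis at the gridline x = 0.
3. Assembling these constraints gives the stated polynomial.

3*y^3 - y^2 + x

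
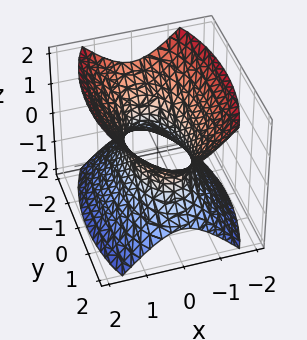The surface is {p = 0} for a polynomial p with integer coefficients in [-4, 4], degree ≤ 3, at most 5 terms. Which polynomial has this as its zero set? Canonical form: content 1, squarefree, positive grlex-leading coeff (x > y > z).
3*x^2 + y^2 - 2*z^2 - 2

deg p = 2.
Symmetries: mirror symmetry x ↦ −x ⇒ only even powers of x; it's symmetric under y → −y, forcing even powers of y; it's symmetric under z → −z, forcing even powers of z.
Reading off the gridlines: the surface avoids every integer z-axis point in the box.
Matching integer coefficients to the picture gives p.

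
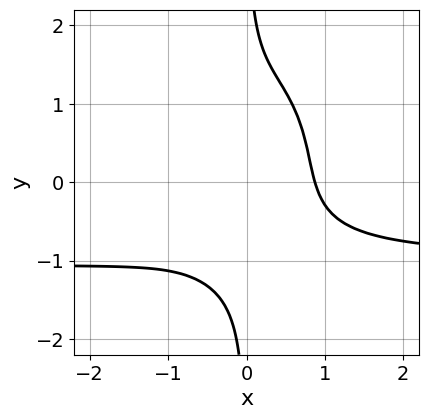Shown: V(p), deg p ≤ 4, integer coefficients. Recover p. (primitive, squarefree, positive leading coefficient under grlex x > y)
3*x^3*y - x^2*y^2 + 2*x*y^3 + 3*x^3 - 2

(a) Degree: a generic line meets the curve in up to 4 points, so deg p = 4.
(b) Checking where it meets the axes: it misses every integer gridline on the y-axis.
(c) Solving for integer coefficients yields p as stated.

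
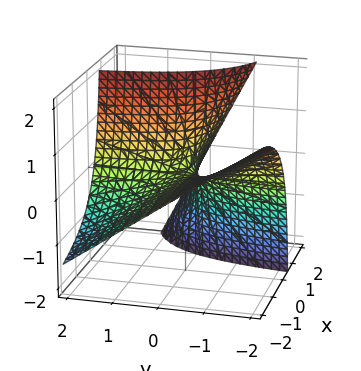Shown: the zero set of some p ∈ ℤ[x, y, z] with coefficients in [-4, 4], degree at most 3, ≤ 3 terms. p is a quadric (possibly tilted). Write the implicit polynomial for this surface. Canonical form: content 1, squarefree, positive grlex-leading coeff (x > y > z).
x*y + x*z - z

(a) deg p = 2. No degree-1 surface has this shape.
(b) Observable constraints: the visible x-axis segment lies entirely on the surface; the visible y-axis segment lies entirely on the surface; one z-axis crossing is at z = 0.
(c) The integer polynomial consistent with all of this is the stated p.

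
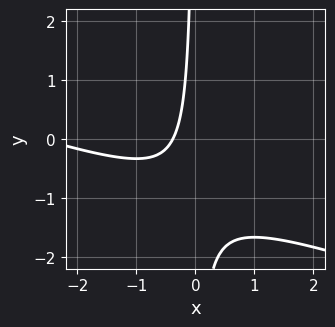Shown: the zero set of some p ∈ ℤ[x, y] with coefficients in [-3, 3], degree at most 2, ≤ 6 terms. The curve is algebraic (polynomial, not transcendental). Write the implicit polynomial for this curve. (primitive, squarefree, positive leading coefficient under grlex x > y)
x^2 + 3*x*y + 3*x + 1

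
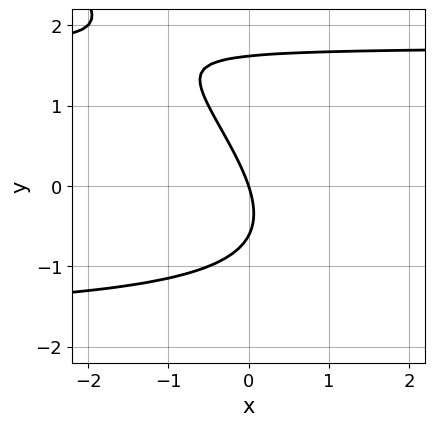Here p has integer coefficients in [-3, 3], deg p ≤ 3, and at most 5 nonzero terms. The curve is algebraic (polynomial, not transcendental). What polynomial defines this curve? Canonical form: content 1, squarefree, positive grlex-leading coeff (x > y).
(a) The degree is 3 — the shape is more complex than any degree-2 curve.
(b) From the visible intercepts: it crosses the y-axis at the gridline y = 0; it crosses the x-axis at the gridline x = 0.
(c) Assembling these constraints gives the stated polynomial.

x*y^2 + y^3 - y^2 - 3*x - y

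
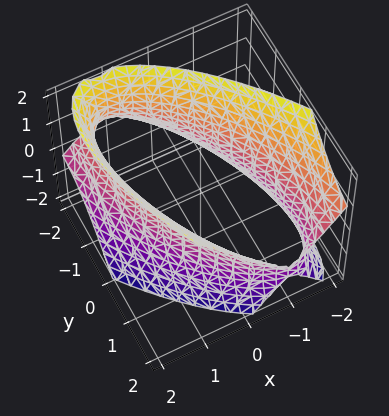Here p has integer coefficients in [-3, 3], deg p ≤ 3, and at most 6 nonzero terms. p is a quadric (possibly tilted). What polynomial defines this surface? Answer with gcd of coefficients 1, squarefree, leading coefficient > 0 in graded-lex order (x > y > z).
First, deg p = 2. The shape is more complex than any degree-1 surface.
Then, against the integer gridlines: the surface avoids every integer z-axis point in the box.
Finally, the integer polynomial consistent with all of this is the stated p.

2*x^2 + 2*x*y + y^2 - y*z - z^2 - 3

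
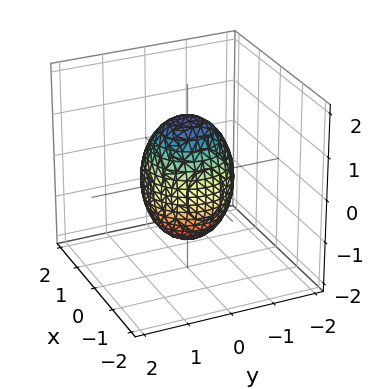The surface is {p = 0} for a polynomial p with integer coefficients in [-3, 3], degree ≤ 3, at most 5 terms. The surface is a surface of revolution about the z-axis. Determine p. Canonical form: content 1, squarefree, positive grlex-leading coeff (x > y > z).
Degree: the shape is more complex than any degree-1 surface, so deg p = 2.
Symmetries: the z-axis is an axis of rotation, so x and y enter only as x² + y².
Observable constraints: among the integer gridlines, it crosses the y-axis at y ∈ {-1, 1}; a circular section at z = 0 has radius exactly 1; the x-axis gridline crossings are at x ∈ {-1, 1}.
Matching integer coefficients to the picture gives p.

2*x^2 + 2*y^2 + z^2 - 2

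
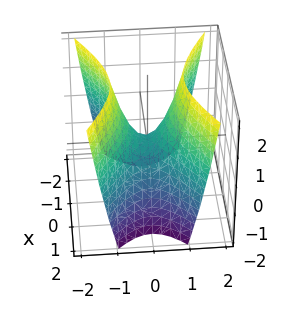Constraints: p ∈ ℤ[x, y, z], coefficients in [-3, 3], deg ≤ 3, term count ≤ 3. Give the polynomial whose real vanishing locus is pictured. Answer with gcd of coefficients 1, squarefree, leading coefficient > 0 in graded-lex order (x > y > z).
First, deg p = 2. A saddle surface; a quadric.
Next, symmetries: the x ↦ −x reflection is a symmetry, so x appears only in even powers; mirror symmetry y ↦ −y ⇒ only even powers of y.
Next, from the axis intercepts and sections: one z-axis crossing is at z = 0; it crosses the y-axis at the gridline y = 0; it meets the x-axis at x = 0 (among the integer gridlines).
Finally, these observations pin down the coefficients.

x^2 - 2*y^2 + z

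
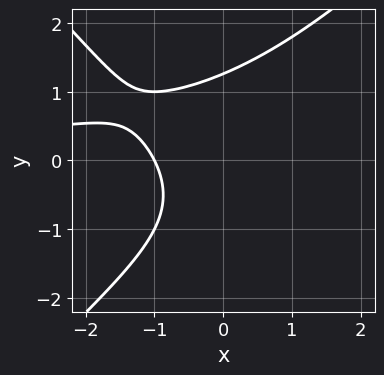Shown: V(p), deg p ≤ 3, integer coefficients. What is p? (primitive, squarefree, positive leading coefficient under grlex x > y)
x^2*y - y^3 + 2*x + 2

deg p = 3.
Against the integer gridlines: it meets the x-axis at x = -1 (among the integer gridlines).
Assembling these constraints gives the stated polynomial.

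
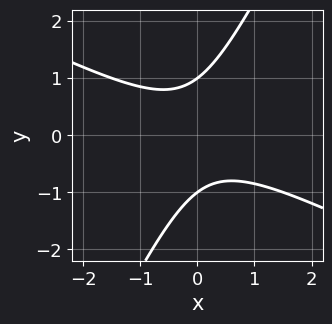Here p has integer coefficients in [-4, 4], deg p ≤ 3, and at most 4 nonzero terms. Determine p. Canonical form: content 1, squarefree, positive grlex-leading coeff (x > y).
2*x^2 + 3*x*y - 2*y^2 + 2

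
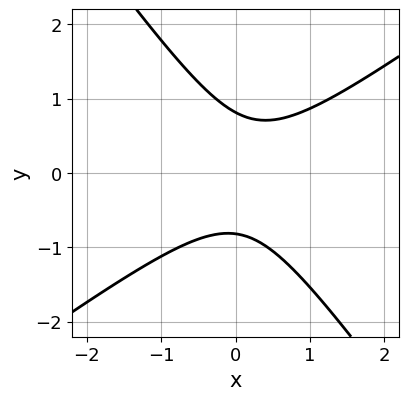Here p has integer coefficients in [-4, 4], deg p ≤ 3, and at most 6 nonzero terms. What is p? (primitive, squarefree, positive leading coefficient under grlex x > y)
1. The degree is 2 — no degree-1 curve has this shape.
2. From the axis intercepts and sections: it misses every integer gridline on the x-axis.
3. The integer polynomial consistent with all of this is the stated p.

3*x^2 - 2*x*y - 3*y^2 - x + 2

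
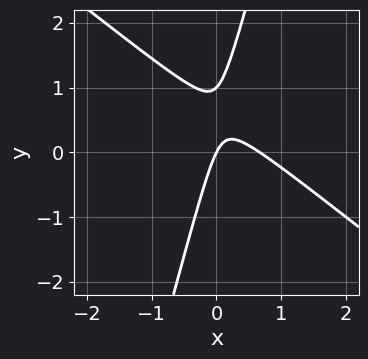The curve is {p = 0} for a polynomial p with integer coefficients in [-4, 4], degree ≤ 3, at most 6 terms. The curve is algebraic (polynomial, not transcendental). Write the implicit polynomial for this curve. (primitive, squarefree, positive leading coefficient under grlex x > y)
First, deg p = 2. No degree-1 curve has this shape.
Then, reading off the gridlines: the y-axis gridline crossings are at y ∈ {0, 1}; one x-axis crossing is at x = 0.
Finally, together with the visible shape, these determine p as stated.

3*x^2 + 3*x*y - y^2 - 2*x + y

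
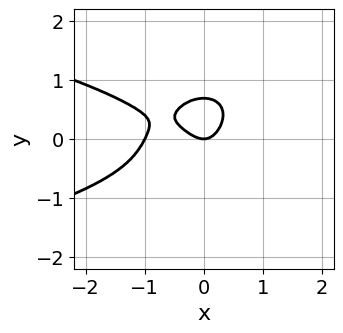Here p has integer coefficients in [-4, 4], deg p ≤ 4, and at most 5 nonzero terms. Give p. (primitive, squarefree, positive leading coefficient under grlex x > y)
First, the degree is 4 — a generic line meets the curve in up to 4 points.
Then, from the axis intercepts and sections: the x-axis gridline crossings are at x ∈ {-1, 0}; one y-axis crossing is at y = 0.
Finally, fitting integer coefficients to these (and the overall shape) gives p.

2*x^2*y^2 + 3*y^4 + 2*x^3 + 2*x^2 - y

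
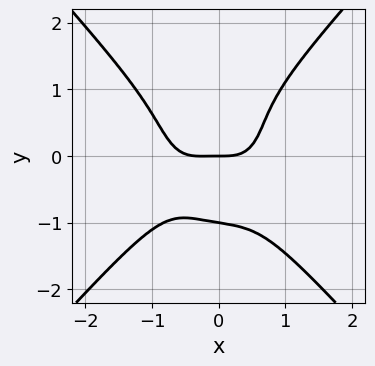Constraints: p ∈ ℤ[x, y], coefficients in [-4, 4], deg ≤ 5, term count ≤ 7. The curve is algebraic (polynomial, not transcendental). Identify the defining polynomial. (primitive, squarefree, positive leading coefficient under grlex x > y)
First, degree: a generic line meets the curve in up to 4 points, so deg p = 4.
Next, observable constraints: among the integer gridlines, it crosses the y-axis at y ∈ {-1, 0}; one x-axis crossing is at x = 0.
Finally, solving for integer coefficients yields p as stated.

3*x^4 - 2*y^4 + x^3 + x*y^2 - 2*y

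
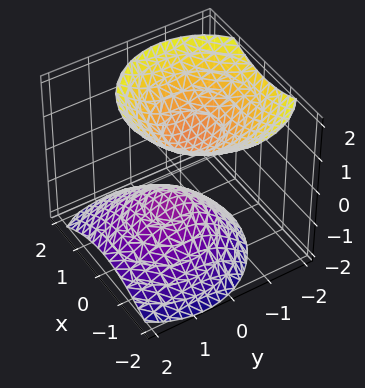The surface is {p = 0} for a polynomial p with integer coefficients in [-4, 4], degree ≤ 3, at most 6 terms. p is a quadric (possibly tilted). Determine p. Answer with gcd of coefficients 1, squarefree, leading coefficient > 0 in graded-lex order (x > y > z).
3*x^2 + 3*y^2 + 2*y*z - 3*z^2 + 2

First, the picture has 2 separate pieces.
Then, the degree is 2 — a generic line meets the surface in up to 2 points.
Then, observable constraints: the surface avoids every integer y-axis point in the box; no x-intercept at any integer in the box.
Finally, fitting integer coefficients to these (and the overall shape) gives p.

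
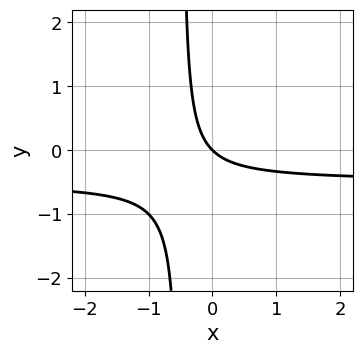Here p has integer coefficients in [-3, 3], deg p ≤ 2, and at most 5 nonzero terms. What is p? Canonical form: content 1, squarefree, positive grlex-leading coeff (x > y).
2*x*y + x + y

The degree is 2 — no degree-1 curve has this shape.
Checking where it meets the axes: one x-axis crossing is at x = 0; it meets the y-axis at y = 0 (among the integer gridlines).
Putting this together gives p.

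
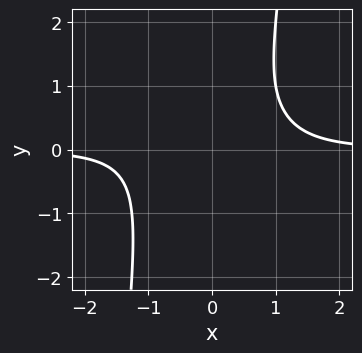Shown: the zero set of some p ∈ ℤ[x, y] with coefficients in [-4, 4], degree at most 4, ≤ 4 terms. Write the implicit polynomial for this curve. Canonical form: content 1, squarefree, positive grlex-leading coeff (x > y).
2*x^3*y - y^2 + y - 2

1. The degree is 4 — a generic line meets the curve in up to 4 points.
2. Against the integer gridlines: no x-intercept at any integer in the box; the curve avoids every integer y-axis point in the box.
3. The integer polynomial consistent with all of this is the stated p.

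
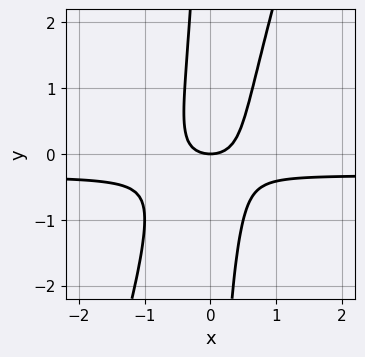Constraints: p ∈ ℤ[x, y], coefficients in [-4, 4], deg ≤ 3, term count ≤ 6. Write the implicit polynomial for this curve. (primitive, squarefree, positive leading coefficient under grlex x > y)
1. deg p = 3. No degree-2 curve has this shape.
2. Observable constraints: it meets the x-axis at x = 0 (among the integer gridlines); it crosses the y-axis at the gridline y = 0.
3. Assembling these constraints gives the stated polynomial.

3*x^2*y - x*y^2 + x^2 - y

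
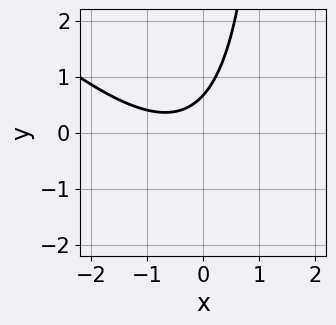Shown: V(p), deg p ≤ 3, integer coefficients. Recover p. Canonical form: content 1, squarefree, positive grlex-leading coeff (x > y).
Degree: no degree-1 curve has this shape, so deg p = 2.
From the axis intercepts and sections: no x-intercept at any integer in the box.
Putting this together gives p.

2*x^2 + 2*x*y + 2*x - 3*y + 2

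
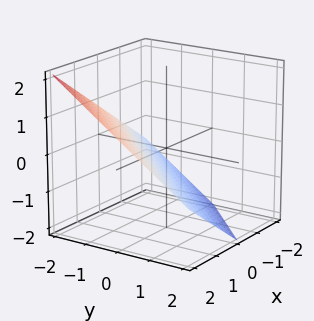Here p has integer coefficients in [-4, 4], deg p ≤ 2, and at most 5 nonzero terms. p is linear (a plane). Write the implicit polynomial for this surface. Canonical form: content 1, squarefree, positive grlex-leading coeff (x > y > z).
1. Degree: every cross-section is a straight line — this is a plane, so deg p = 1.
2. Reading off the gridlines: it meets the y-axis at y = -1 (among the integer gridlines); it crosses the x-axis at the gridline x = 1.
3. Putting this together gives p.

2*x - 2*y - 3*z - 2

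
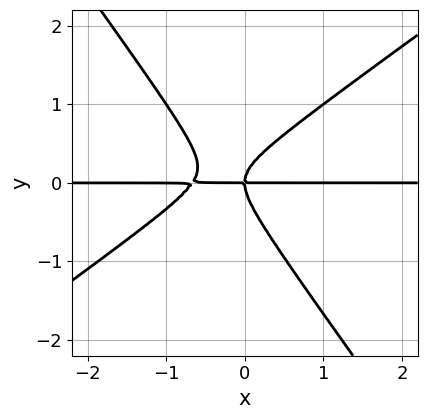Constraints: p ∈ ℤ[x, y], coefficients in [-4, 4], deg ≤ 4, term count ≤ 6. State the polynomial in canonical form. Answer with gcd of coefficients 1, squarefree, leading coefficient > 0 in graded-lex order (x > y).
1. The degree is 3 — the shape is more complex than any degree-2 curve.
2. Observable constraints: every point of the x-axis in the box is on the curve; it meets the y-axis at y = 0 (among the integer gridlines).
3. The integer polynomial consistent with all of this is the stated p.

3*x^2*y - 2*x*y^2 - 3*y^3 + 2*x*y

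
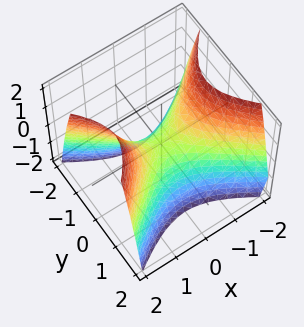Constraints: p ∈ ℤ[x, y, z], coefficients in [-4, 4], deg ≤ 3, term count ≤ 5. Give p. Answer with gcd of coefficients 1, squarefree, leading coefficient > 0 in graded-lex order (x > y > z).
2*x^2 - 3*y^2 - 2*z

1. Degree: a hyperbolic paraboloid; a quadric, so deg p = 2.
2. Symmetries: it's symmetric under y → −y, forcing even powers of y; mirror symmetry x ↦ −x ⇒ only even powers of x.
3. From the visible intercepts: it meets the z-axis at z = 0 (among the integer gridlines); one y-axis crossing is at y = 0; one x-axis crossing is at x = 0.
4. The integer polynomial consistent with all of this is the stated p.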